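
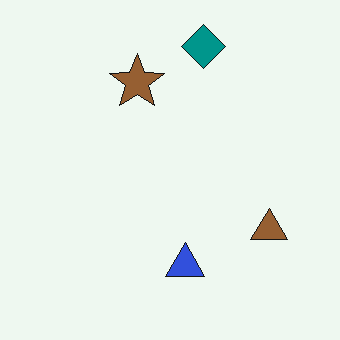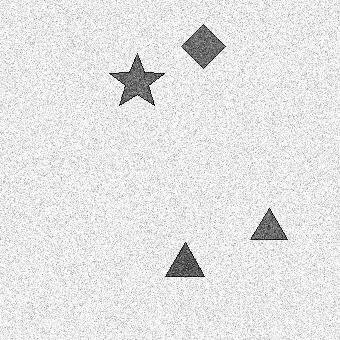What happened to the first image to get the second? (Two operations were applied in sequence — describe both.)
The transformation is: degraded with heavy additive noise, then converted to grayscale.

Random speckle covers the whole image, including the flat background. All color is removed — every shape is now a shade of grey.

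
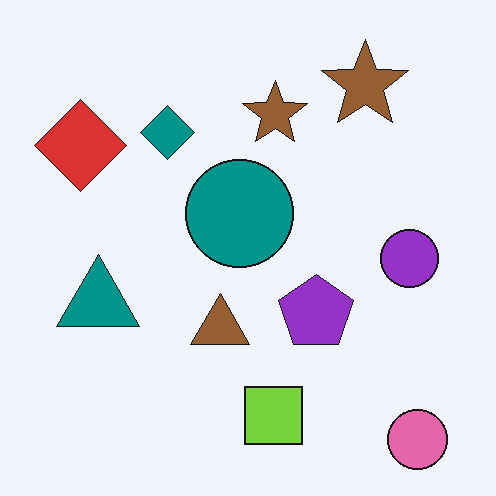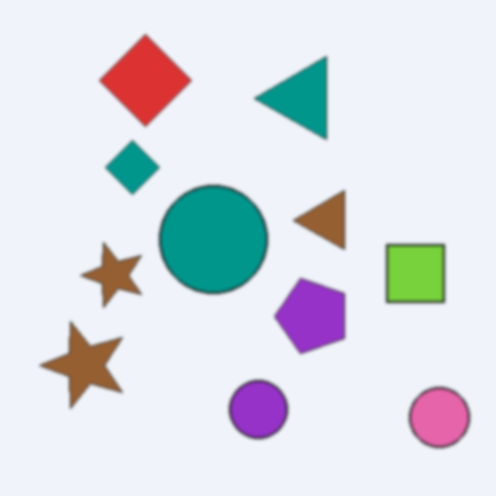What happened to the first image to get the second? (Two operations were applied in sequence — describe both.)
Transposed (reflected across the top-left ↔ bottom-right diagonal), then slightly softened.

Shapes have swapped their row and column positions — what was in the top-right is now in the bottom-left — a diagonal reflection. Shape edges and outlines are uniformly softened across the whole image.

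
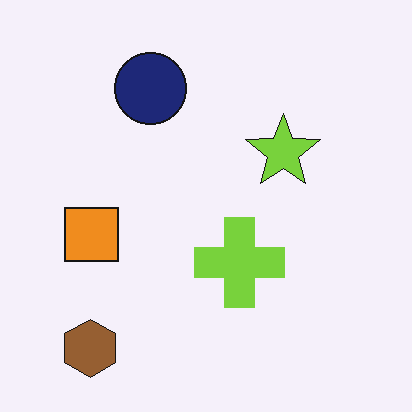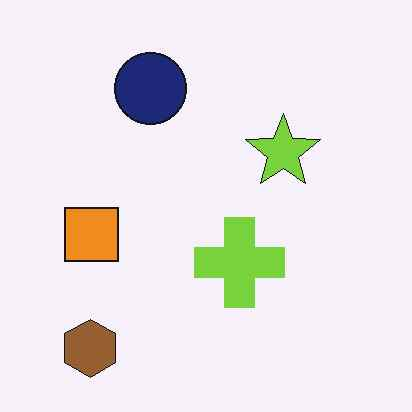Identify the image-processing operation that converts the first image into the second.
This is the original image JPEG-compressed with visible artifacts.

Blocky 8×8 compression artifacts appear around shape edges and the flat background shows ringing — characteristic JPEG degradation.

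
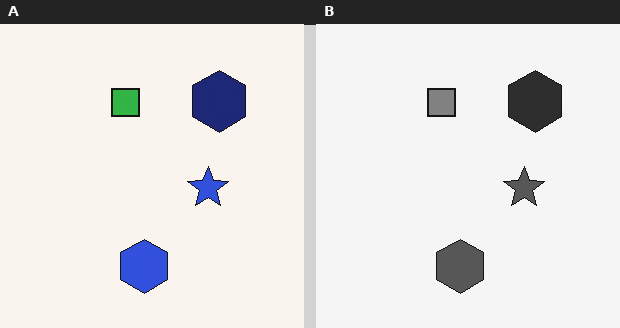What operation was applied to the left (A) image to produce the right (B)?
Converted to grayscale.

All color is removed — every shape is now a shade of grey.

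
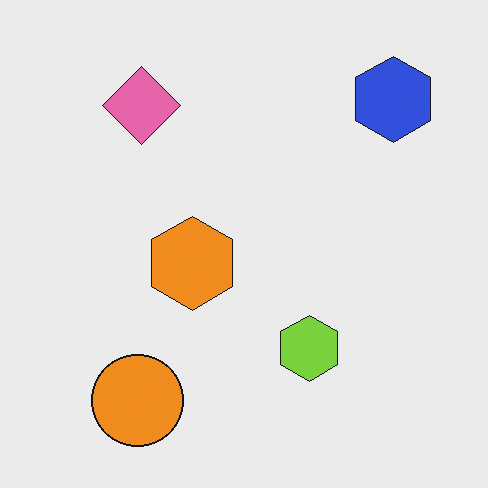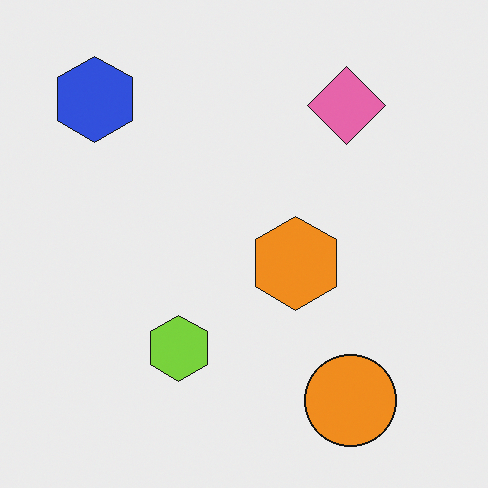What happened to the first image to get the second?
This is the original image flipped horizontally (left ↔ right).

The blue hexagon is in the top-right of the first image and the top-left of the second — shapes on opposite sides of the vertical midline have swapped in a mirror flip.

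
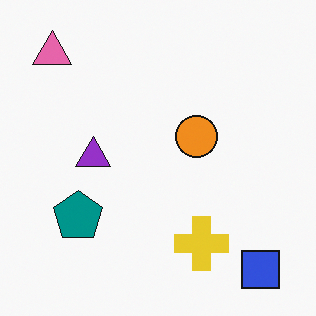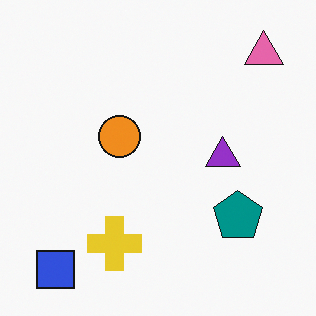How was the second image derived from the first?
The transformation is: flipped horizontally (left ↔ right).

The pink triangle is in the top-left of the first image and the top-right of the second — shapes on opposite sides of the vertical midline have swapped in a mirror flip.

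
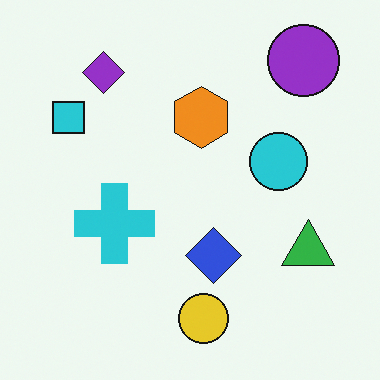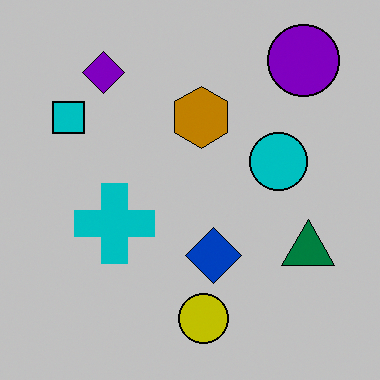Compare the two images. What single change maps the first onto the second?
Aggressively posterized.

Each flat color has snapped to a coarser quantized level — most visibly, the near-white background has dropped to a flat grey.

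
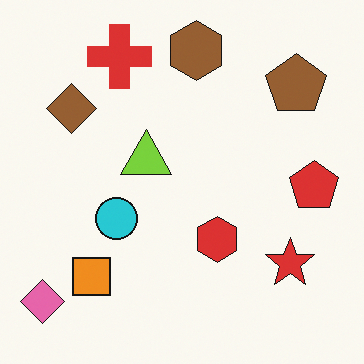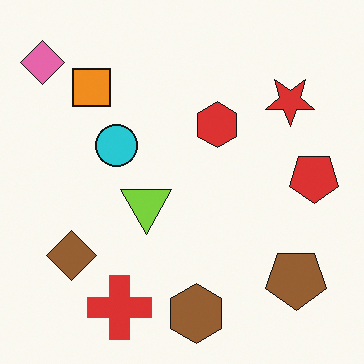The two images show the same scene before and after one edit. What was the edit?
The image was flipped vertically (top ↔ bottom).

The brown hexagon is in the top of the first image and the bottom of the second — shapes on opposite sides of the horizontal midline have swapped in a mirror flip.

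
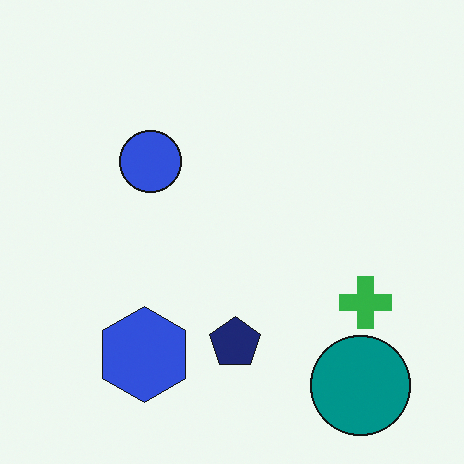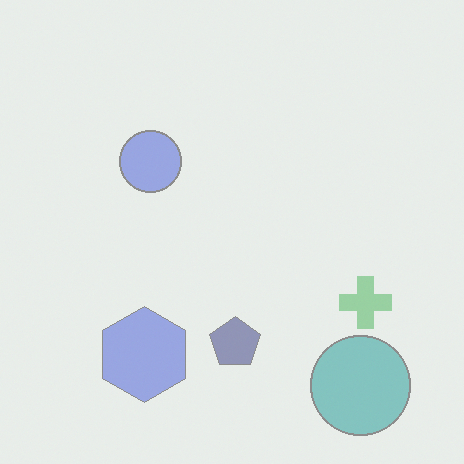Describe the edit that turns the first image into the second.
Washed out (contrast reduced).

Tones are pushed toward mid-grey across the whole image — a global contrast change.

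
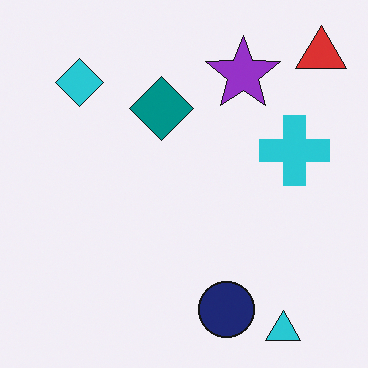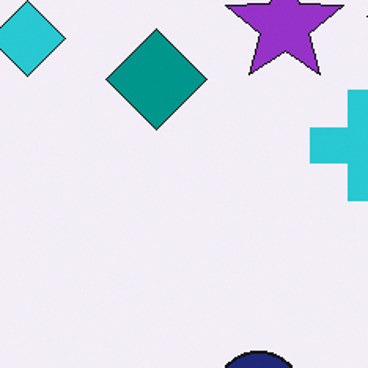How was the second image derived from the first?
Cropped slightly and scaled back up.

The visible shapes are larger and the field of view is narrower; shapes near the original edges may be partly or wholly outside the frame — a crop-and-rescale.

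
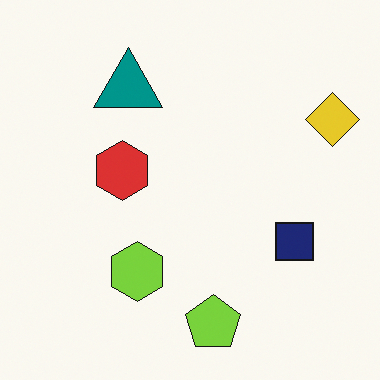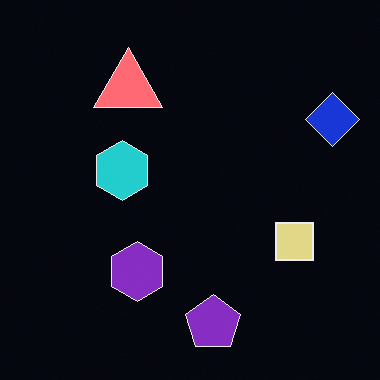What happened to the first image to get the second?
The transformation is: color-inverted (negative).

The light background has become dark and every shape's color is its complement — a photographic negative.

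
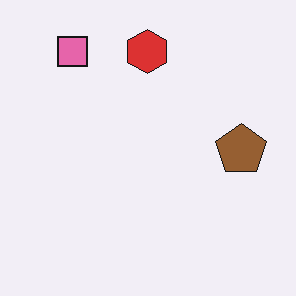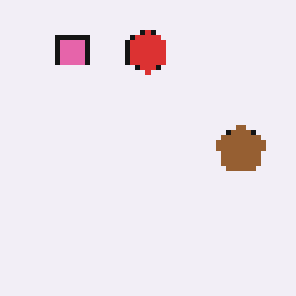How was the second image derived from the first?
Mildly pixelated.

Shapes are reduced to large square blocks; fine edges and outlines are lost — a downscale-then-upscale (mosaic) effect.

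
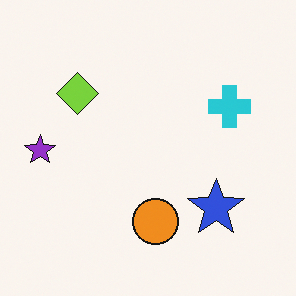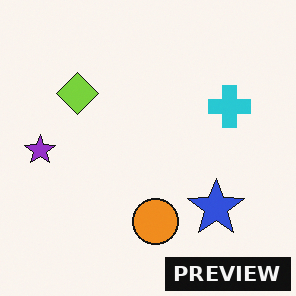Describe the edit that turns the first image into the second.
The transformation is: watermarked with the text "PREVIEW" in the lower-right corner.

A dark label reading "PREVIEW" appears in the lower-right corner.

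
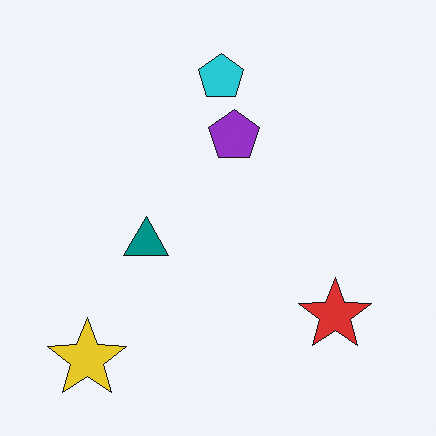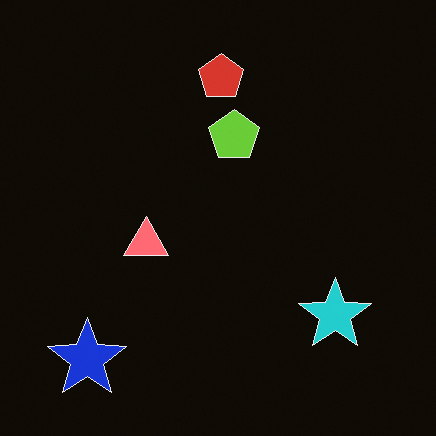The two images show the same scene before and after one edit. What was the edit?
The image was color-inverted (negative).

The light background has become dark and every shape's color is its complement — a photographic negative.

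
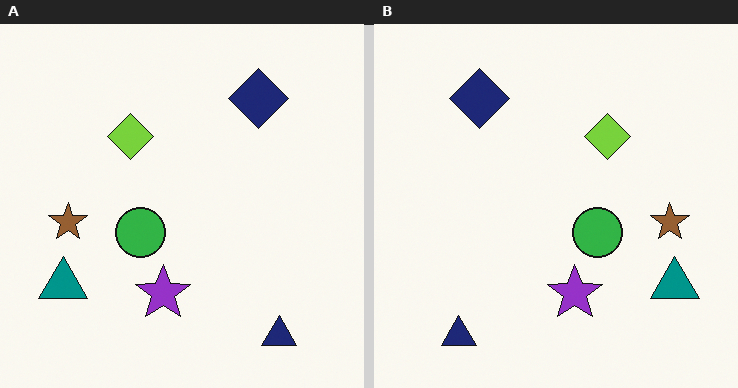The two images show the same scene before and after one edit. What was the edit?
The right (B) image is the left (A) flipped horizontally (left ↔ right).

The teal triangle is in the bottom-left of the left (A) image and the bottom-right of the right (B) — shapes on opposite sides of the vertical midline have swapped in a mirror flip.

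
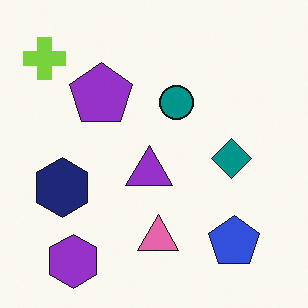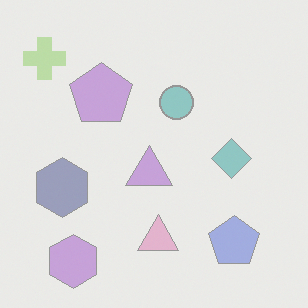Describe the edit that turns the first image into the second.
This is the original image given much lower contrast.

Tones are pushed toward mid-grey across the whole image — a global contrast change.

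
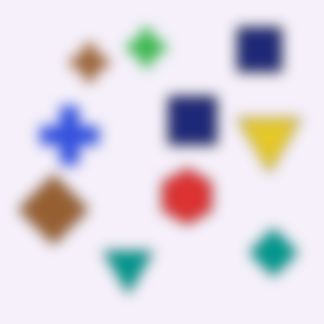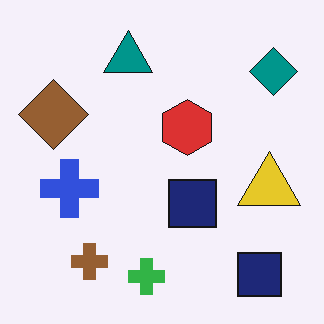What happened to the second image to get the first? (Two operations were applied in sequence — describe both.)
The first image is the second flipped vertically (top ↔ bottom), then strongly gaussian-blurred.

The green cross is in the bottom of the second image and the top of the first — shapes on opposite sides of the horizontal midline have swapped in a mirror flip. Shape edges and outlines are uniformly softened across the whole image.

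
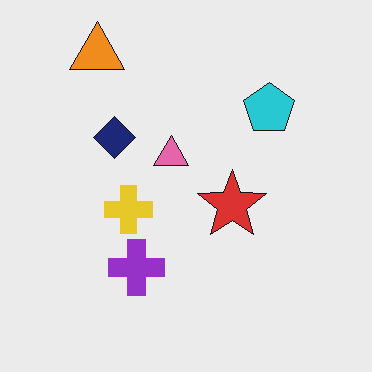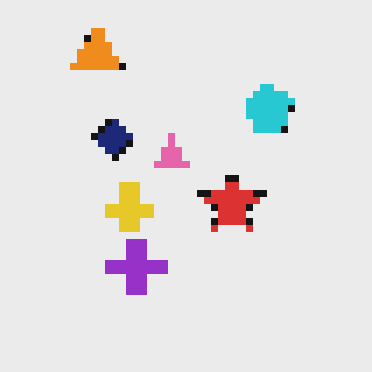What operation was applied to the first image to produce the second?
Pixelated into visible square blocks.

Shapes are reduced to large square blocks; fine edges and outlines are lost — a downscale-then-upscale (mosaic) effect.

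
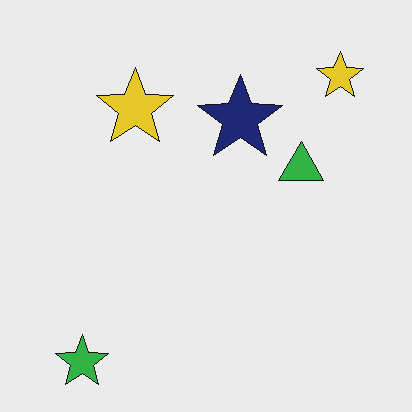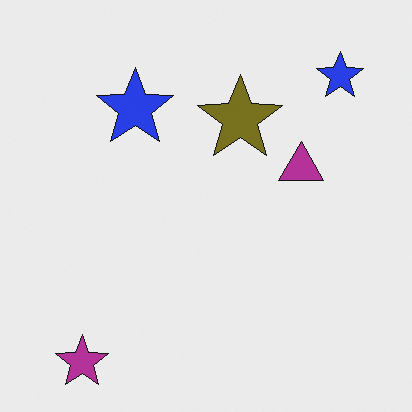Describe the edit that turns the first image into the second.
The transformation is: hue-shifted by a large amount.

Every shape's color has rotated by the same amount around the hue wheel — a uniform hue shift.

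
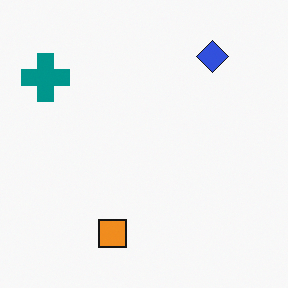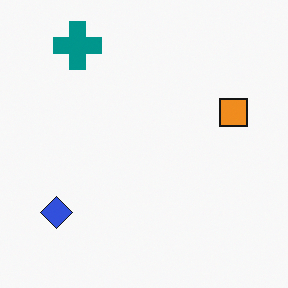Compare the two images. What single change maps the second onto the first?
The transformation is: transposed (reflected across the top-left ↔ bottom-right diagonal).

Shapes have swapped their row and column positions — what was in the top-right is now in the bottom-left — a diagonal reflection.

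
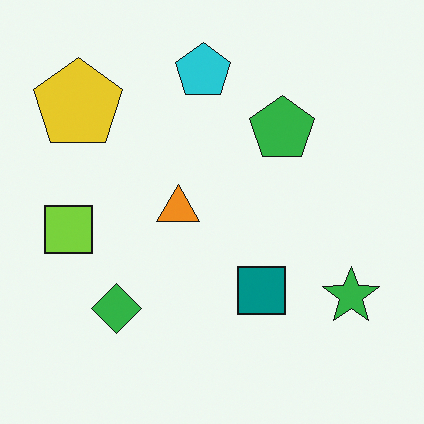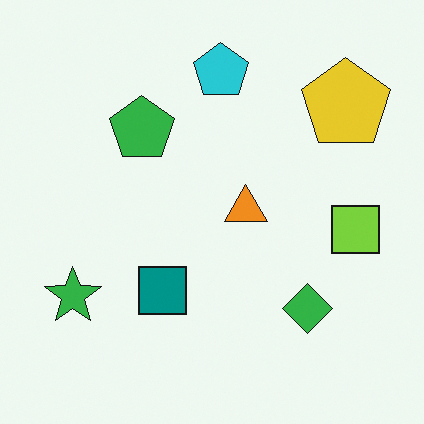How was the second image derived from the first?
The transformation is: flipped horizontally (left ↔ right).

The lime square is in the left of the first image and the right of the second — shapes on opposite sides of the vertical midline have swapped in a mirror flip.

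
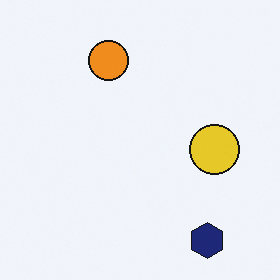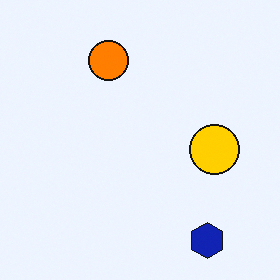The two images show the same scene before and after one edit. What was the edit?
The image was heavily oversaturated.

All colors are more vivid — a global saturation change.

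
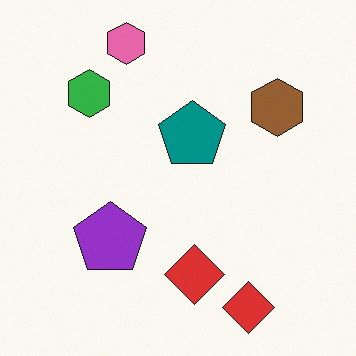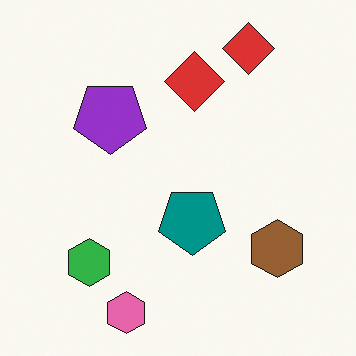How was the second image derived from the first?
The image was flipped vertically (top ↔ bottom).

The pink hexagon is in the top of the first image and the bottom of the second — shapes on opposite sides of the horizontal midline have swapped in a mirror flip.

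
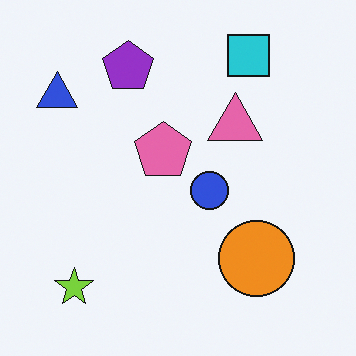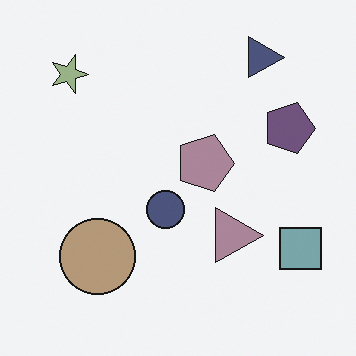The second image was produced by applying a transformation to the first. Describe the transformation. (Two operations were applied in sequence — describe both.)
The second image is the first rotated 90° clockwise, then heavily desaturated.

The lime star sits in the bottom-left of the first image and the top-left of the second — consistent with a whole-image 90° clockwise rotation. All colors are more muted and greyish — a global saturation change.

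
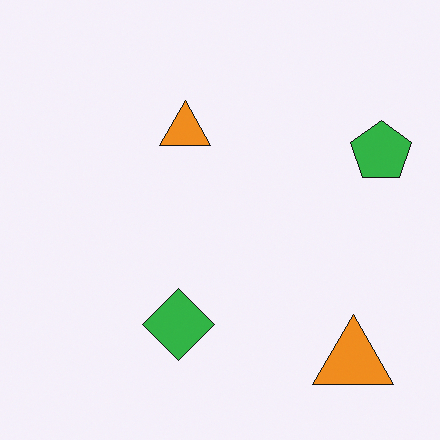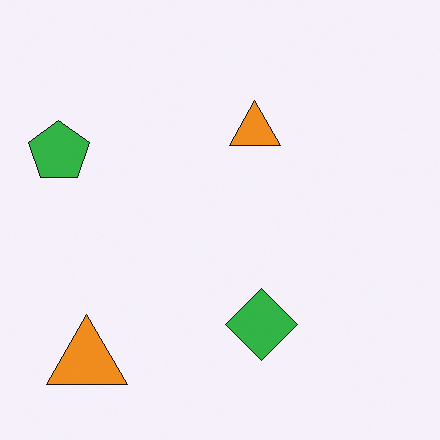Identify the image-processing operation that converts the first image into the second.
Flipped horizontally (left ↔ right).

The green pentagon is in the right of the first image and the left of the second — shapes on opposite sides of the vertical midline have swapped in a mirror flip.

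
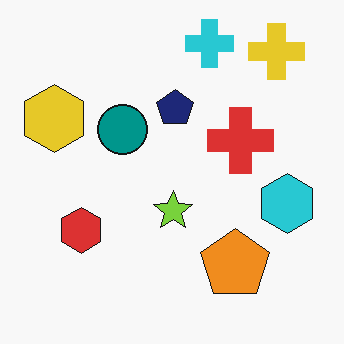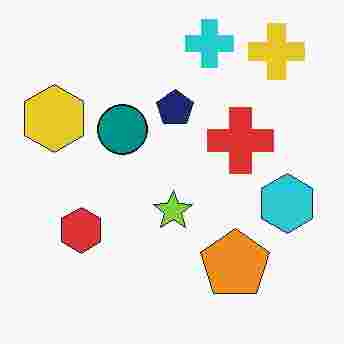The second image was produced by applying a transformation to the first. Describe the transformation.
The image was heavily JPEG-compressed with obvious blocking artifacts.

Blocky 8×8 compression artifacts appear around shape edges and the flat background shows ringing — characteristic JPEG degradation.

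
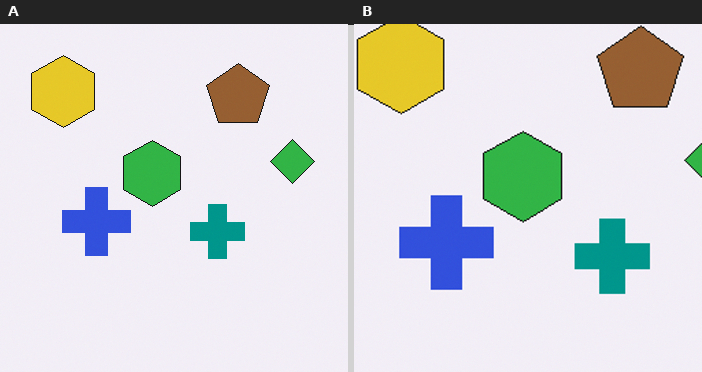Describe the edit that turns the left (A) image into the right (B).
This is the original image cropped slightly and scaled back up.

The visible shapes are larger and the field of view is narrower; shapes near the original edges may be partly or wholly outside the frame — a crop-and-rescale.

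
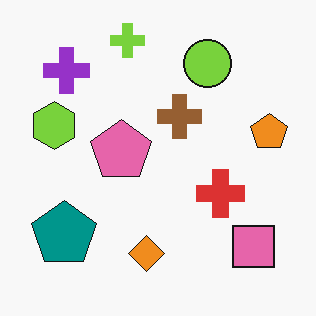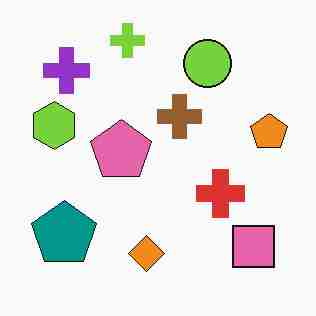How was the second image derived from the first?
It was heavily JPEG-compressed with obvious blocking artifacts.

Blocky 8×8 compression artifacts appear around shape edges and the flat background shows ringing — characteristic JPEG degradation.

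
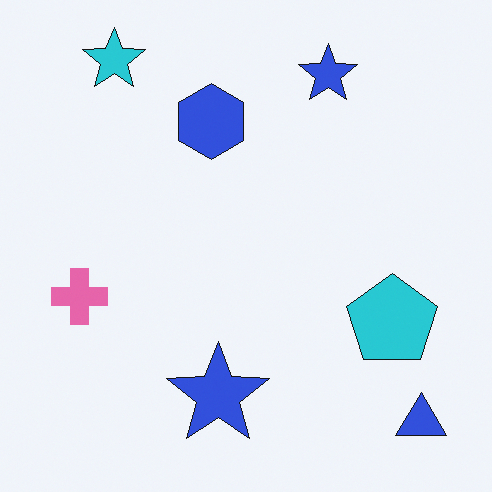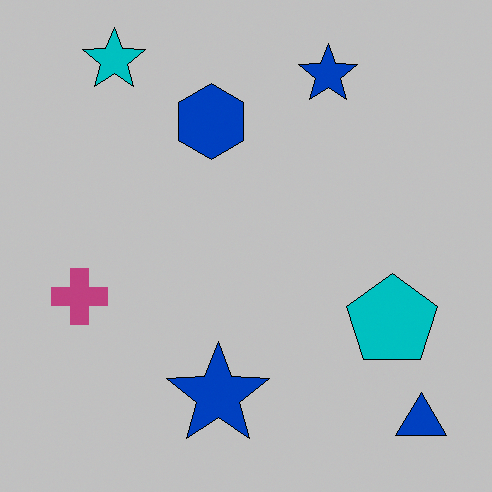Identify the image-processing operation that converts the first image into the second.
It was heavily posterized to just a handful of flat colors.

Each flat color has snapped to a coarser quantized level — most visibly, the near-white background has dropped to a flat grey.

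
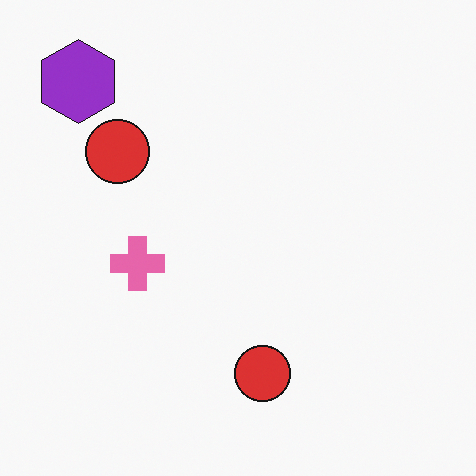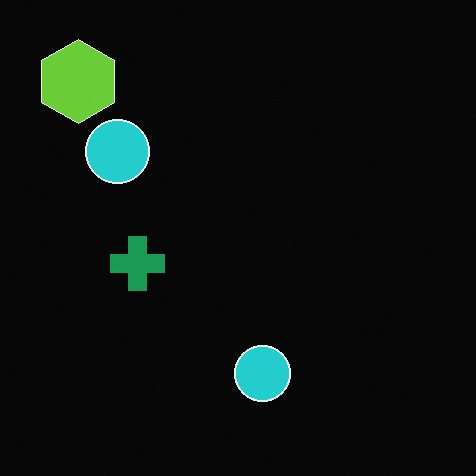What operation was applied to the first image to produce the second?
This is the original image color-inverted (negative).

The light background has become dark and every shape's color is its complement — a photographic negative.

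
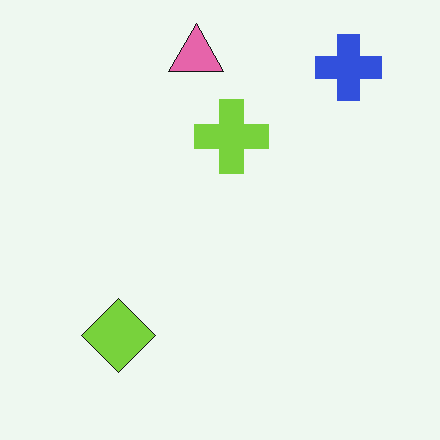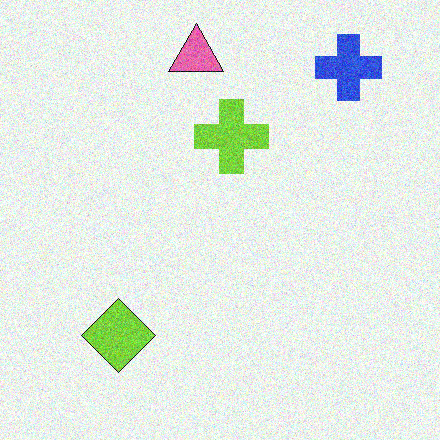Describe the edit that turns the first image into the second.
The transformation is: degraded with visible gaussian noise.

Random speckle covers the whole image, including the flat background.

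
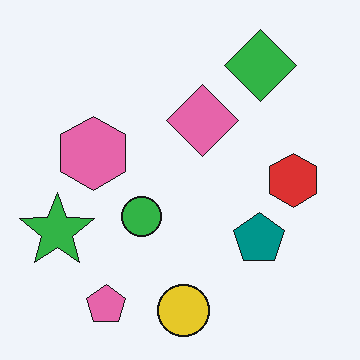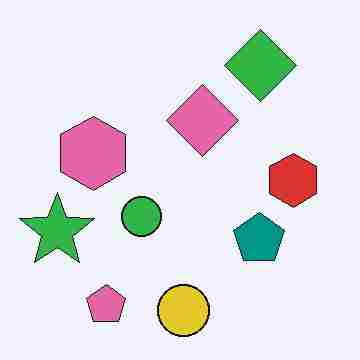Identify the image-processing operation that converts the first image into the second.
The transformation is: heavily JPEG-compressed with obvious blocking artifacts.

Blocky 8×8 compression artifacts appear around shape edges and the flat background shows ringing — characteristic JPEG degradation.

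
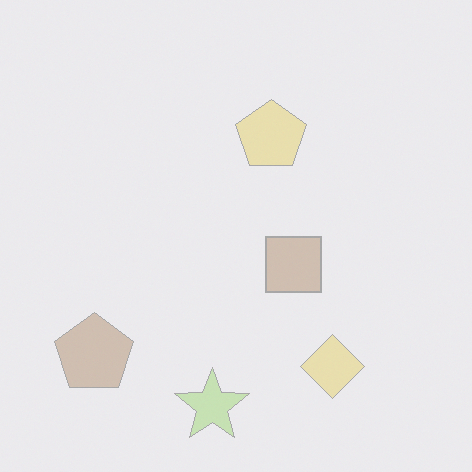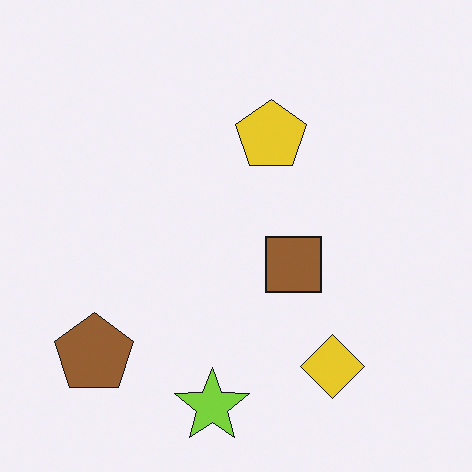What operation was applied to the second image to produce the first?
The transformation is: washed out (contrast reduced).

Tones are pushed toward mid-grey across the whole image — a global contrast change.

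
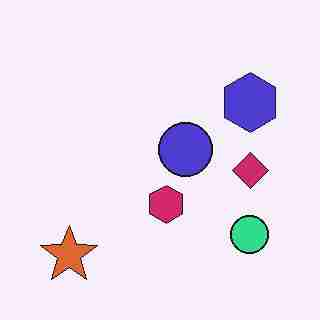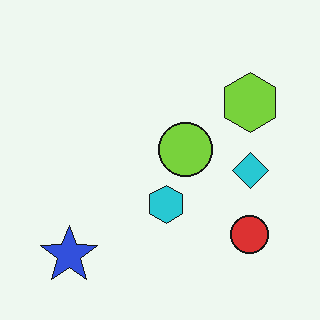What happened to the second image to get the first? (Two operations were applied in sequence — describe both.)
It was hue-shifted through roughly a third of the color wheel, then degraded with heavy JPEG compression.

Every shape's color has rotated by the same amount around the hue wheel — a uniform hue shift. Blocky 8×8 compression artifacts appear around shape edges and the flat background shows ringing — characteristic JPEG degradation.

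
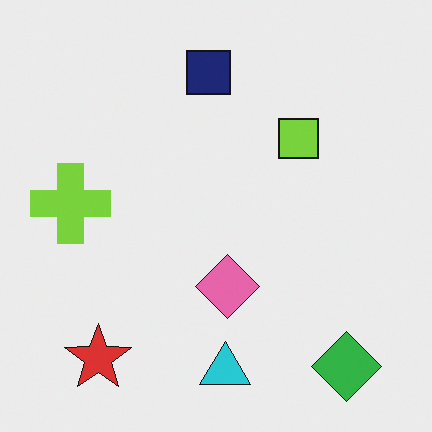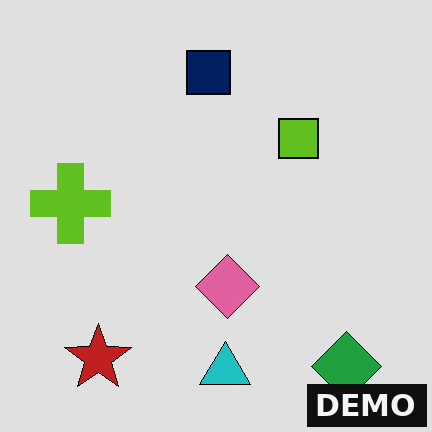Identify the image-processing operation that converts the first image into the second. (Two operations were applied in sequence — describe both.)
This is the original image moderately posterized, then watermarked with the text "DEMO" in the lower-right corner.

Each flat color has snapped to a coarser quantized level — most visibly, the near-white background has dropped to a flat grey. A dark label reading "DEMO" appears in the lower-right corner.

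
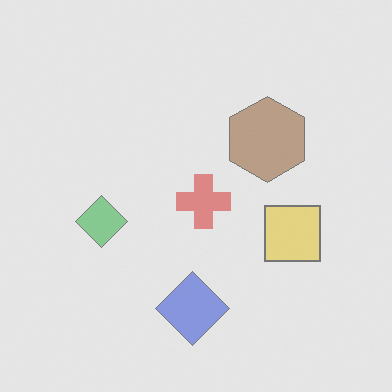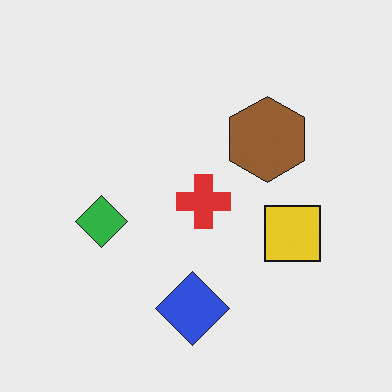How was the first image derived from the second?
The image was given much lower contrast.

Tones are pushed toward mid-grey across the whole image — a global contrast change.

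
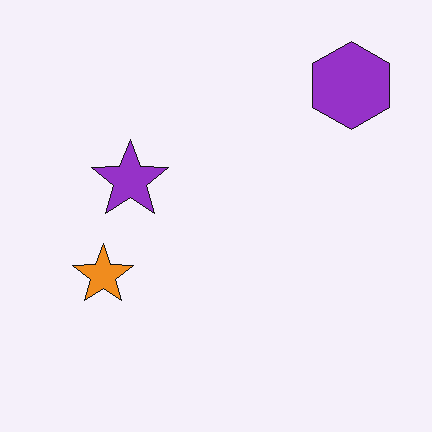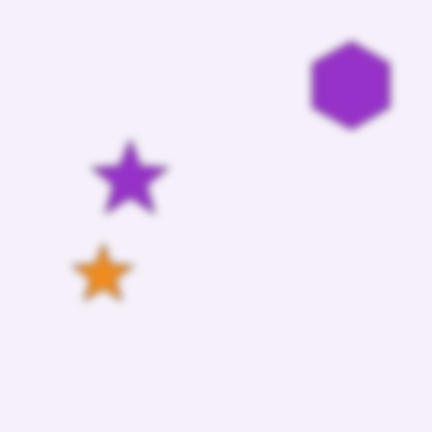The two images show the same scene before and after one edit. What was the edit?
The image was moderately blurred.

Shape edges and outlines are uniformly softened across the whole image.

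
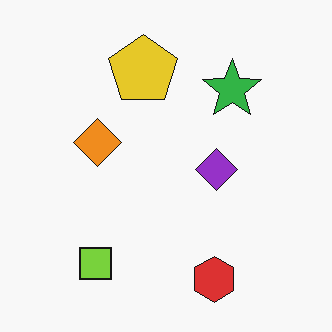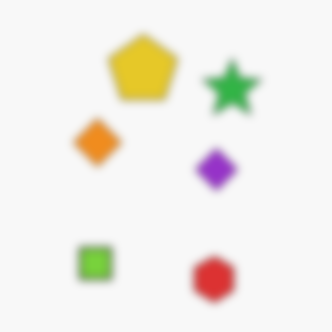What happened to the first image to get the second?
The second image is the first noticeably gaussian-blurred.

Shape edges and outlines are uniformly softened across the whole image.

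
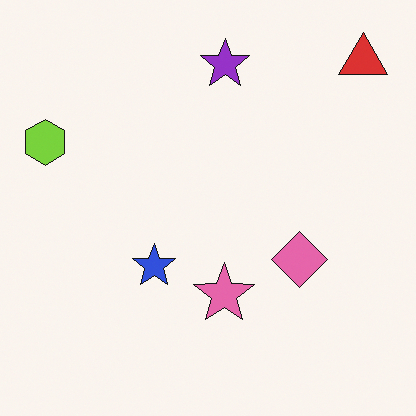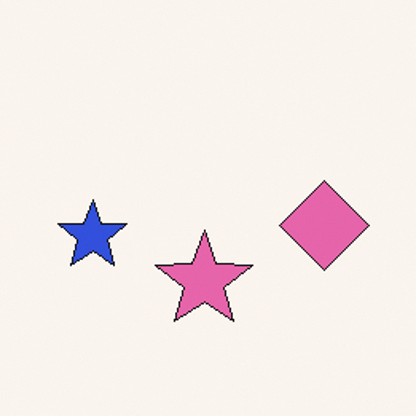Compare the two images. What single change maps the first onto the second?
It was cropped to a modestly smaller region and rescaled.

The visible shapes are larger and the field of view is narrower; shapes near the original edges may be partly or wholly outside the frame — a crop-and-rescale.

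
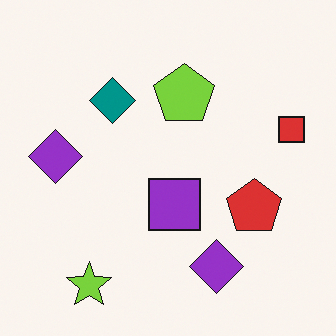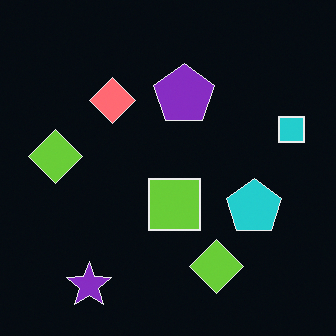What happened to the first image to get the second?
Color-inverted (negative).

The light background has become dark and every shape's color is its complement — a photographic negative.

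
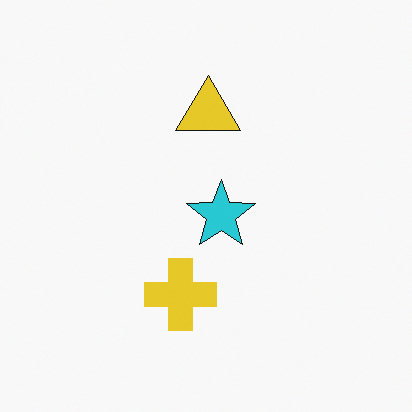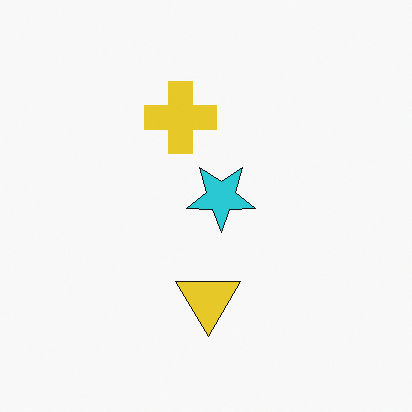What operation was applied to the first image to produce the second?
The second image is the first flipped vertically (top ↔ bottom).

The yellow triangle is in the top of the first image and the bottom of the second — shapes on opposite sides of the horizontal midline have swapped in a mirror flip.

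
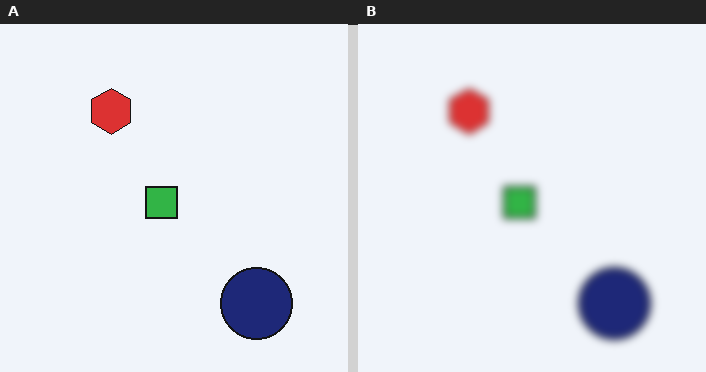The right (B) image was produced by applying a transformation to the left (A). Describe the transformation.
The image was noticeably gaussian-blurred.

Shape edges and outlines are uniformly softened across the whole image.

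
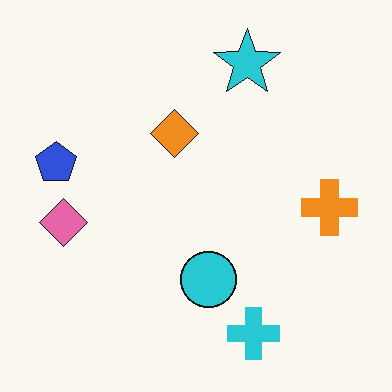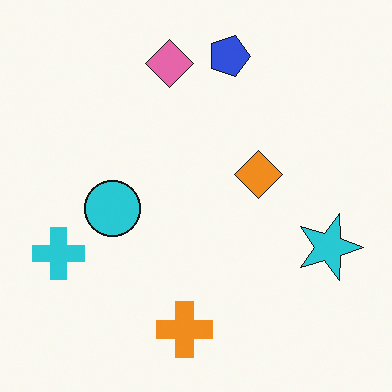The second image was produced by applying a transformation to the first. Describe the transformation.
The second image is the first rotated 90° clockwise.

The cyan cross sits in the bottom of the first image and the left of the second — consistent with a whole-image 90° clockwise rotation.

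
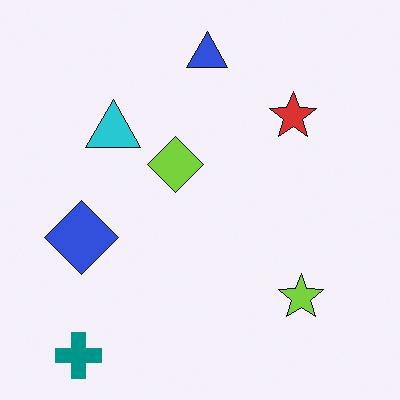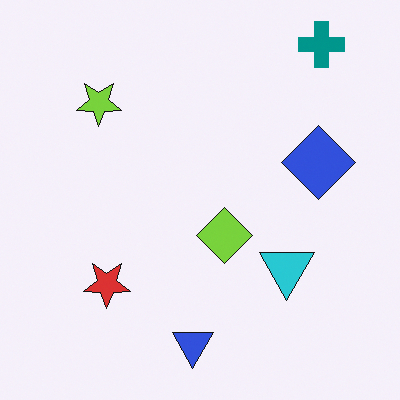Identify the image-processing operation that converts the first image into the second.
The second image is the first rotated 180°.

The teal cross sits in the bottom-left of the first image and the top-right of the second — consistent with a whole-image 180° rotation.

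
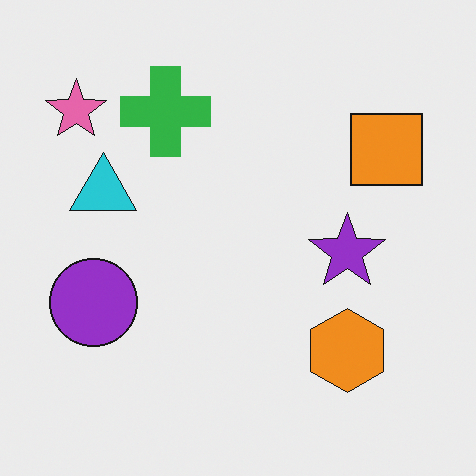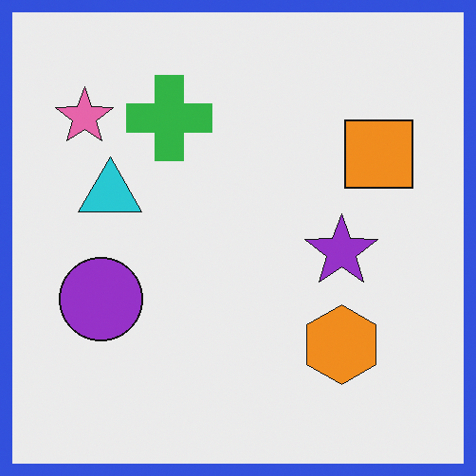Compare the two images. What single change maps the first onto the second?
The transformation is: framed with a blue border.

A solid blue frame runs around the edge of the second image, with the content slightly shrunk inside it.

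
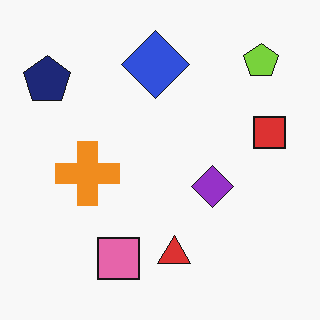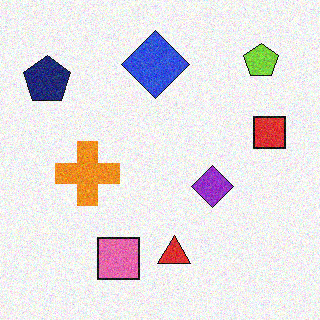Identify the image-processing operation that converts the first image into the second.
The image was degraded with moderate additive noise.

Random speckle covers the whole image, including the flat background.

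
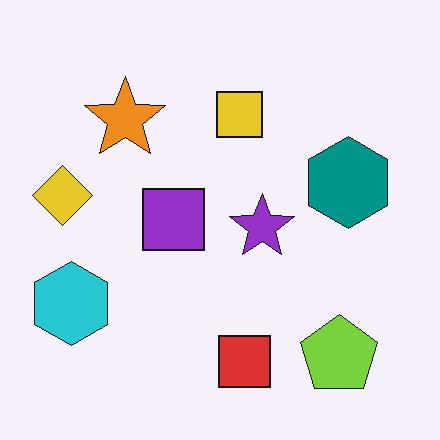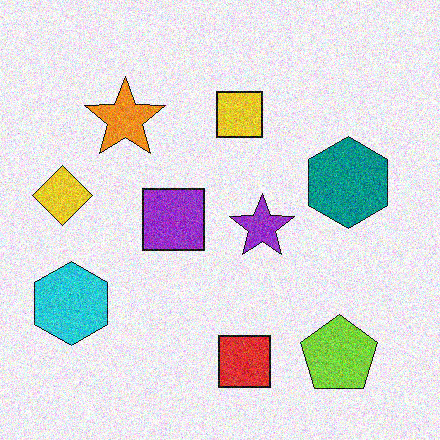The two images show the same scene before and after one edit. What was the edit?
This is the original image degraded with moderate additive noise.

Random speckle covers the whole image, including the flat background.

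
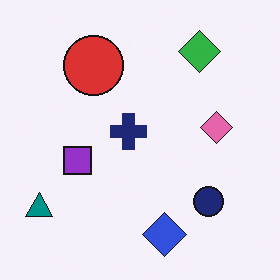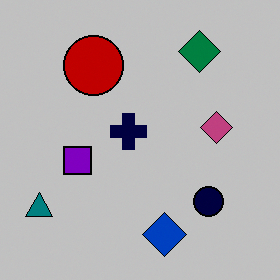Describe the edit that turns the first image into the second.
The second image is the first heavily posterized to just a handful of flat colors.

Each flat color has snapped to a coarser quantized level — most visibly, the near-white background has dropped to a flat grey.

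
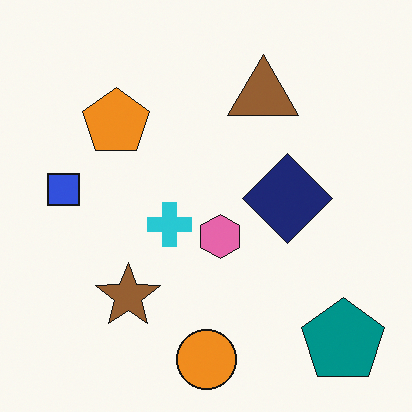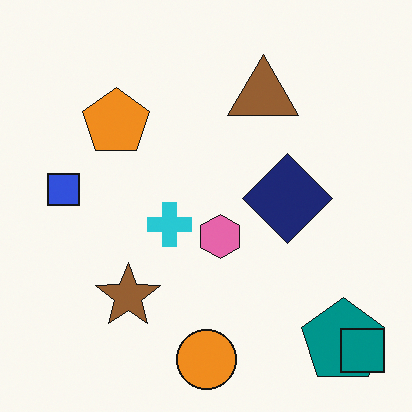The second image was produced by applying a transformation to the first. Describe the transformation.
The image was overlaid with an additional teal square.

A teal square appears in the second image that is absent from the first.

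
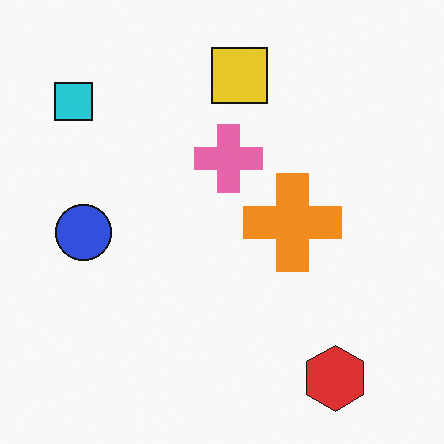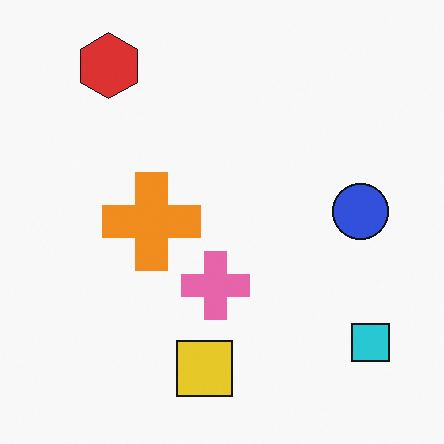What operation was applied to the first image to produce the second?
The transformation is: rotated 180°.

The red hexagon sits in the bottom-right of the first image and the top-left of the second — consistent with a whole-image 180° rotation.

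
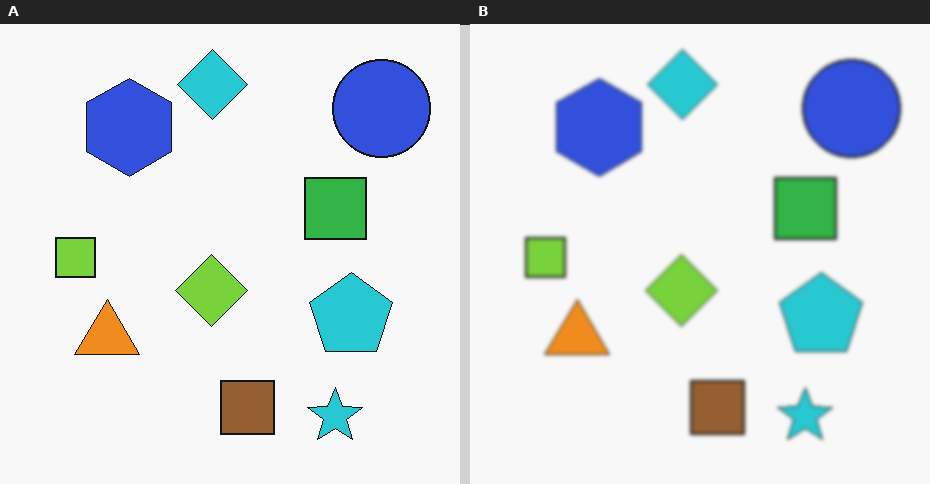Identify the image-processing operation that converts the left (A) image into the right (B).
Lightly blurred.

Shape edges and outlines are uniformly softened across the whole image.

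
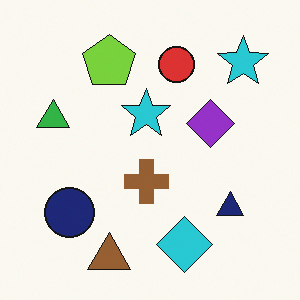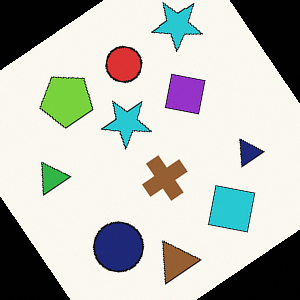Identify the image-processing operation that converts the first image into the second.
The second image is the first rotated counter-clockwise by a large amount — several tens of degrees.

Every shape is tilted by the same angle and the image corners show triangular fill wedges — a whole-image rotation by a non-right angle.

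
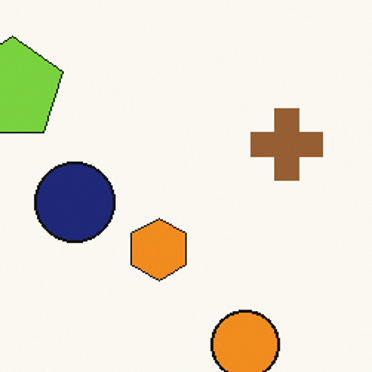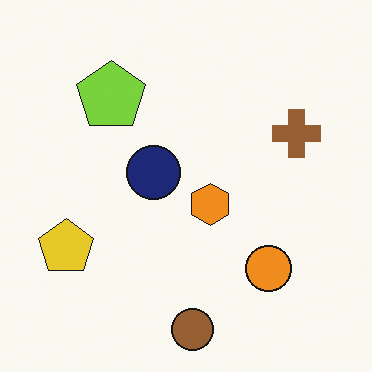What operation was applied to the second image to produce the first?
The image was cropped to a modestly smaller region and rescaled.

The visible shapes are larger and the field of view is narrower; shapes near the original edges may be partly or wholly outside the frame — a crop-and-rescale.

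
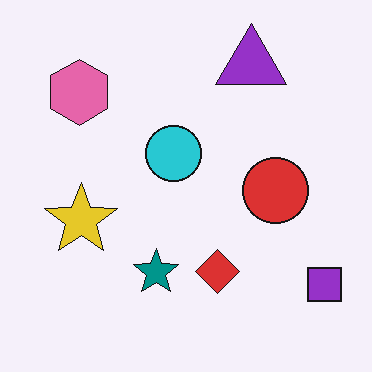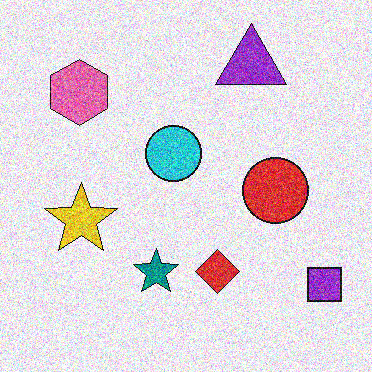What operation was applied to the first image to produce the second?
The image was degraded with strong gaussian noise.

Random speckle covers the whole image, including the flat background.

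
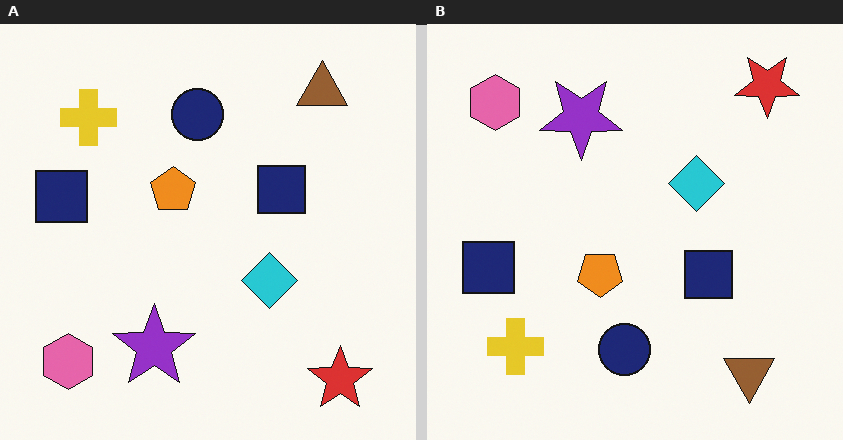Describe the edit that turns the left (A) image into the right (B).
Flipped vertically (top ↔ bottom).

The red star is in the bottom-right of the left (A) image and the top-right of the right (B) — shapes on opposite sides of the horizontal midline have swapped in a mirror flip.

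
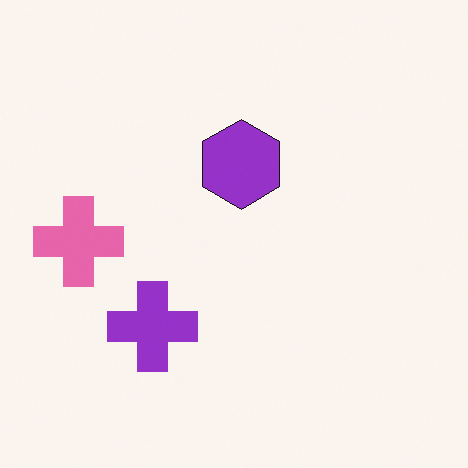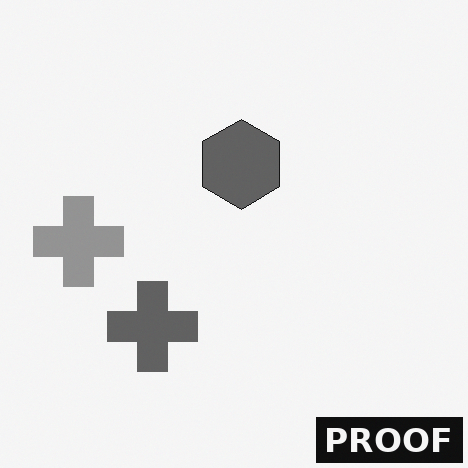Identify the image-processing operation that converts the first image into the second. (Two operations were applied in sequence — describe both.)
Converted to grayscale, then watermarked with the text "PROOF" in the lower-right corner.

All color is removed — every shape is now a shade of grey. A dark label reading "PROOF" appears in the lower-right corner.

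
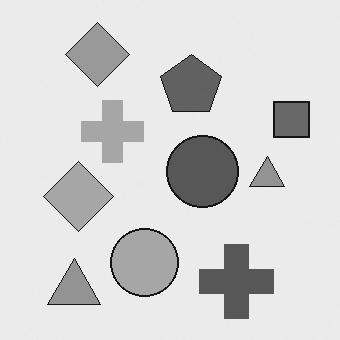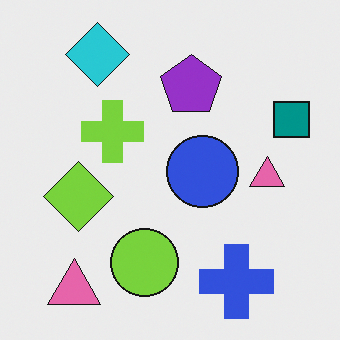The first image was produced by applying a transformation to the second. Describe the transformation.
It was converted to grayscale.

All color is removed — every shape is now a shade of grey.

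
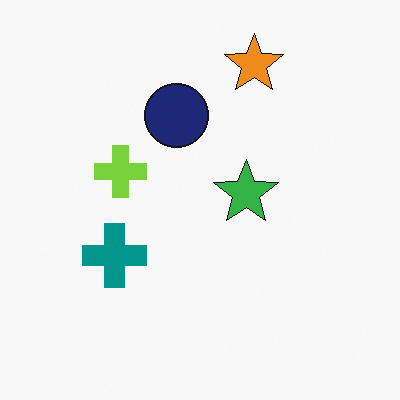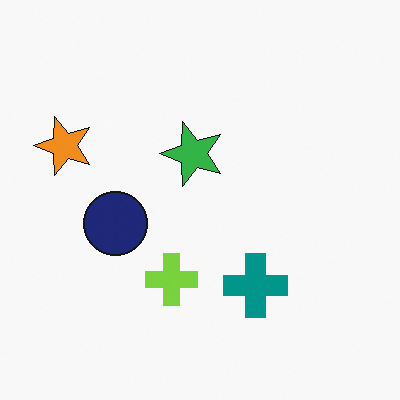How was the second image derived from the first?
It was rotated 90° counter-clockwise.

The orange star sits in the top of the first image and the left of the second — consistent with a whole-image 90° counter-clockwise rotation.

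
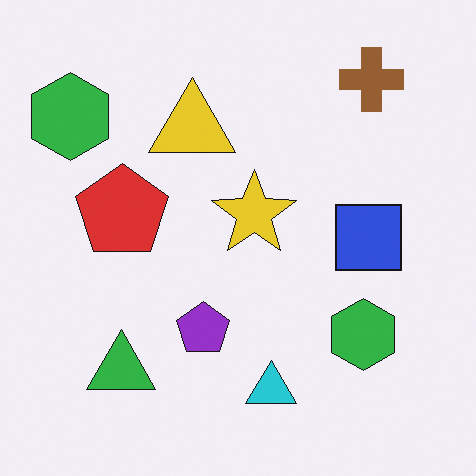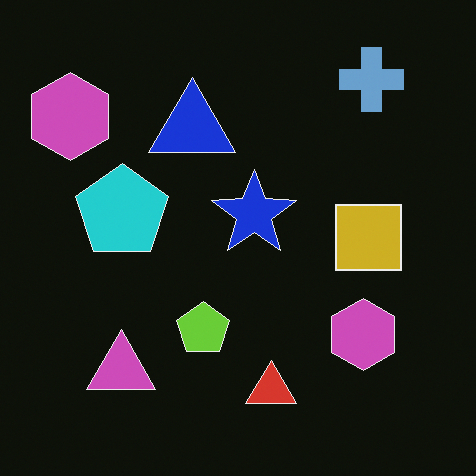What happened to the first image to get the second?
The image was color-inverted (negative).

The light background has become dark and every shape's color is its complement — a photographic negative.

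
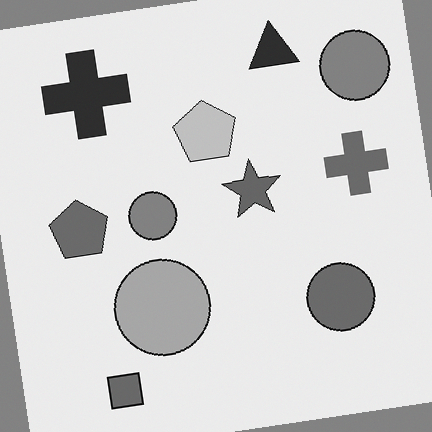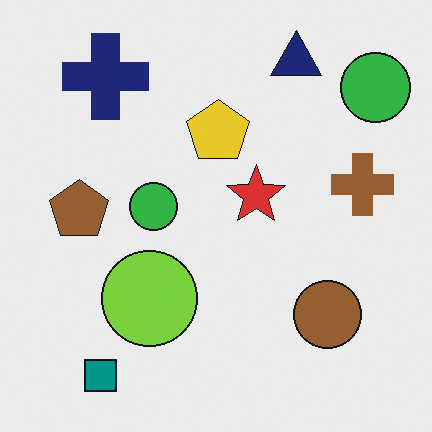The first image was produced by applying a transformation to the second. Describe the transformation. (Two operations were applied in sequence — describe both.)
The first image is the second rotated counter-clockwise by a slight angle, then converted to grayscale.

Every shape is tilted by the same angle and the image corners show triangular fill wedges — a whole-image rotation by a non-right angle. All color is removed — every shape is now a shade of grey.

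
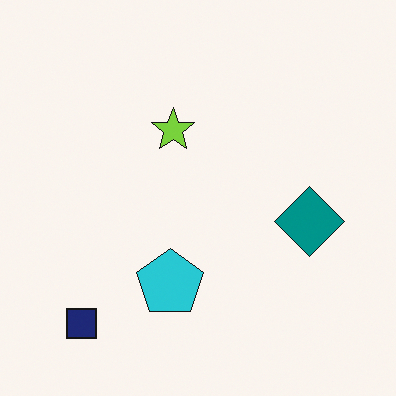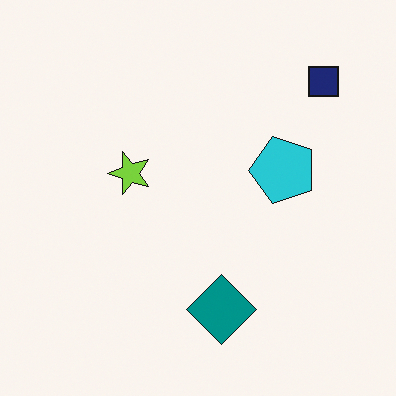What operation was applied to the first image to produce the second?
The image was transposed (reflected across the top-left ↔ bottom-right diagonal).

Shapes have swapped their row and column positions — what was in the top-right is now in the bottom-left — a diagonal reflection.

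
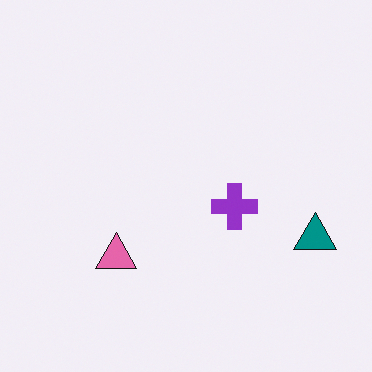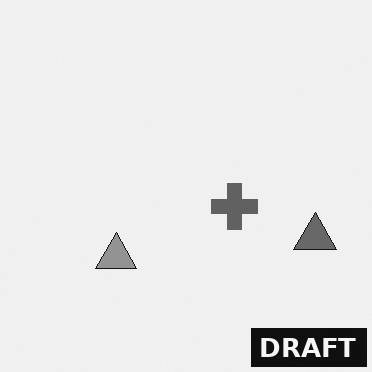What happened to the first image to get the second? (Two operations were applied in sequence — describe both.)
The transformation is: converted to grayscale, then watermarked with the text "DRAFT" in the lower-right corner.

All color is removed — every shape is now a shade of grey. A dark label reading "DRAFT" appears in the lower-right corner.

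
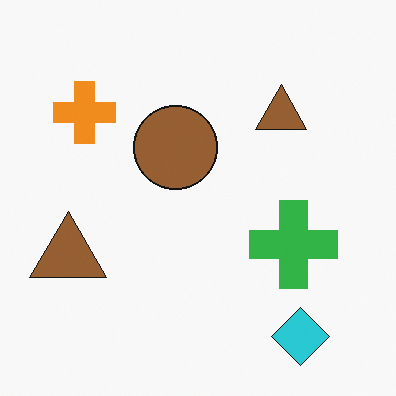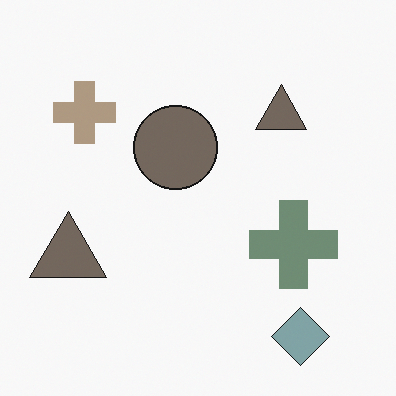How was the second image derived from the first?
It was made much more muted (saturation change).

All colors are more muted and greyish — a global saturation change.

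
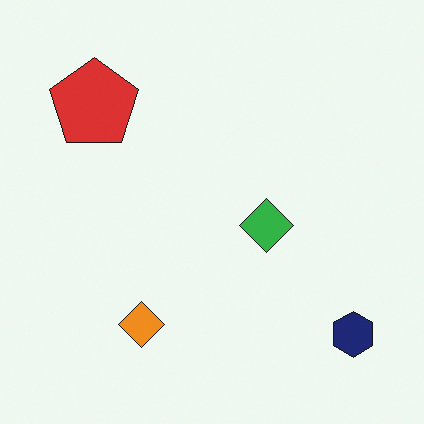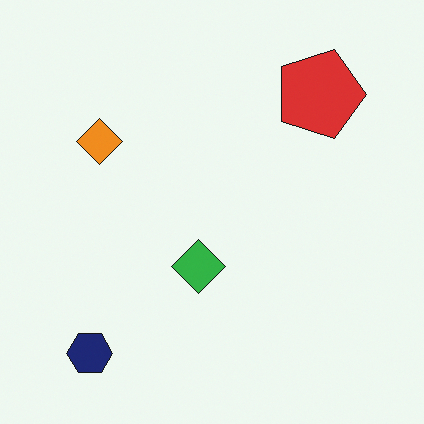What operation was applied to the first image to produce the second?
The second image is the first rotated 90° clockwise.

The navy hexagon sits in the bottom-right of the first image and the bottom-left of the second — consistent with a whole-image 90° clockwise rotation.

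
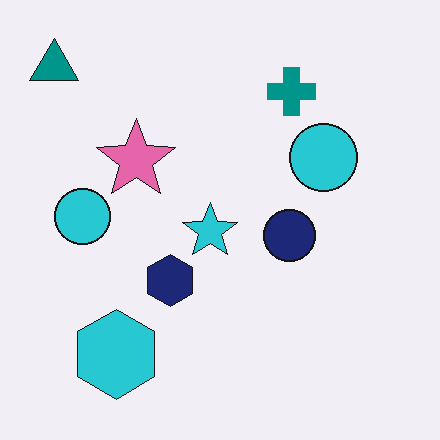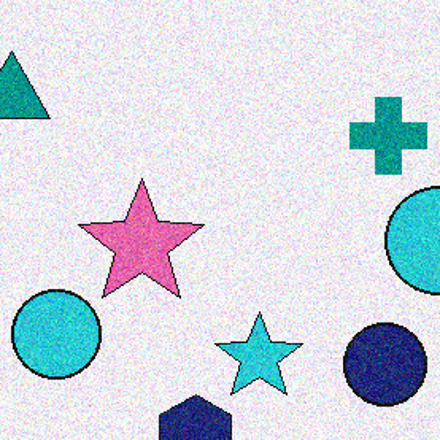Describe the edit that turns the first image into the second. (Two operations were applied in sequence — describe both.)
It was degraded with moderate additive noise, then cropped slightly and scaled back up.

Random speckle covers the whole image, including the flat background. The visible shapes are larger and the field of view is narrower; shapes near the original edges may be partly or wholly outside the frame — a crop-and-rescale.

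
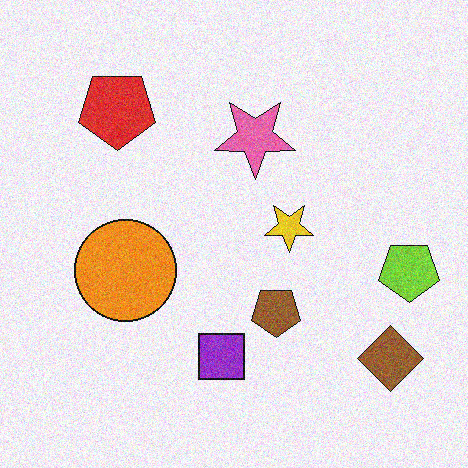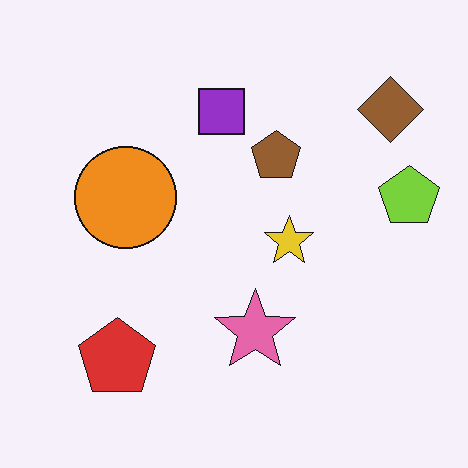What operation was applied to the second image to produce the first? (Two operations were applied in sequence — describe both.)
This is the original image flipped vertically (top ↔ bottom), then degraded with moderate additive noise.

The brown diamond is in the top-right of the second image and the bottom-right of the first — shapes on opposite sides of the horizontal midline have swapped in a mirror flip. Random speckle covers the whole image, including the flat background.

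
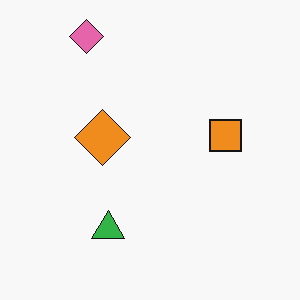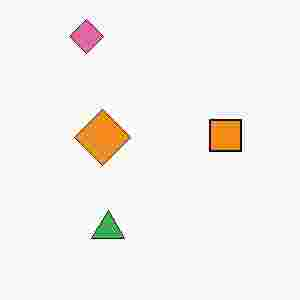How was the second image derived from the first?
The second image is the first heavily JPEG-compressed with obvious blocking artifacts.

Blocky 8×8 compression artifacts appear around shape edges and the flat background shows ringing — characteristic JPEG degradation.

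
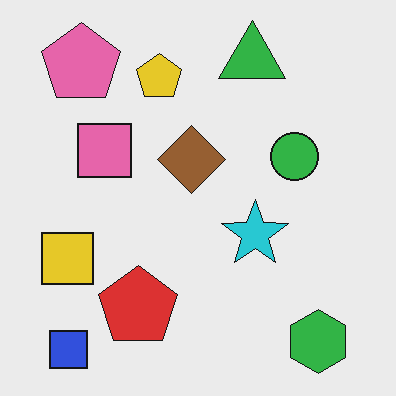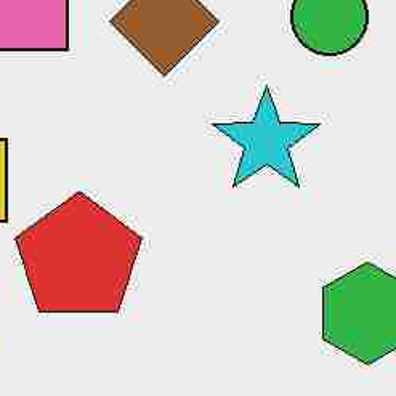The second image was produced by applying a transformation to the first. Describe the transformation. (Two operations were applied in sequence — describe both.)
The image was heavily JPEG-compressed with obvious blocking artifacts, then cropped to a modestly smaller region and rescaled.

Blocky 8×8 compression artifacts appear around shape edges and the flat background shows ringing — characteristic JPEG degradation. The visible shapes are larger and the field of view is narrower; shapes near the original edges may be partly or wholly outside the frame — a crop-and-rescale.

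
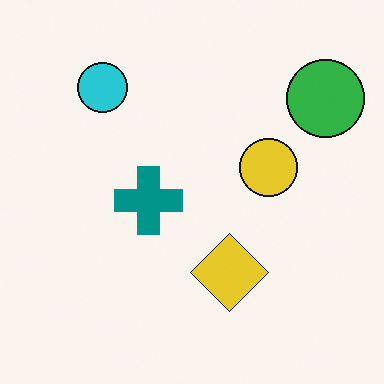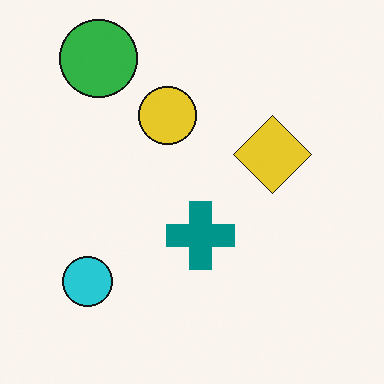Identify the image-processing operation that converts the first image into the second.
The image was rotated 90° counter-clockwise.

The green circle sits in the top-right of the first image and the top-left of the second — consistent with a whole-image 90° counter-clockwise rotation.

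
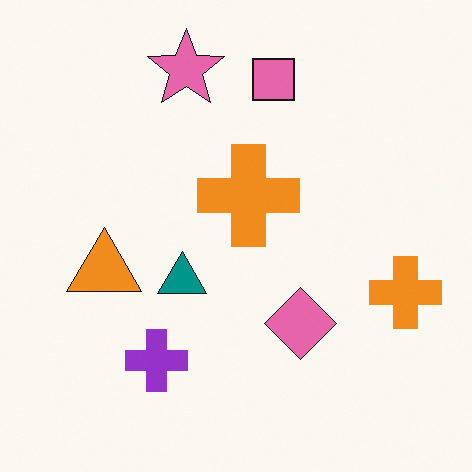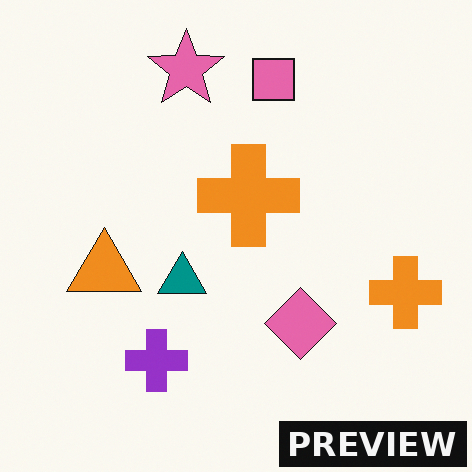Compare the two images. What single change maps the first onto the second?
The second image is the first watermarked with the text "PREVIEW" in the lower-right corner.

A dark label reading "PREVIEW" appears in the lower-right corner.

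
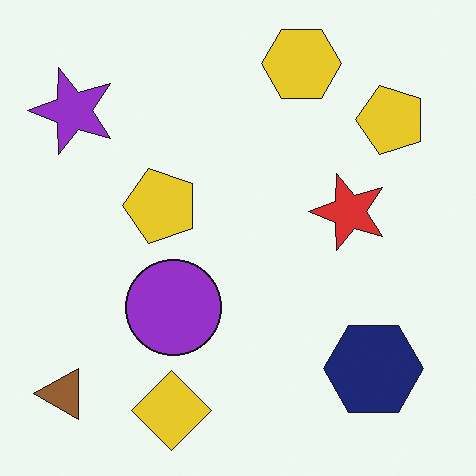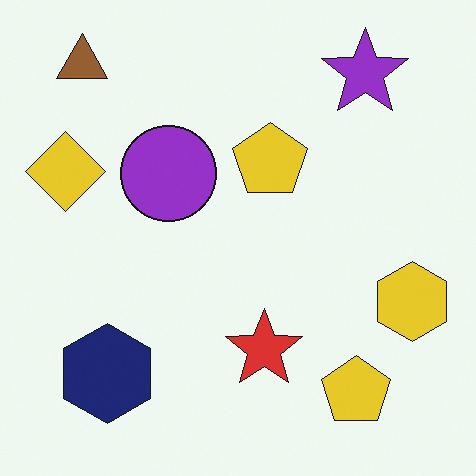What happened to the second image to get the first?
Rotated 90° counter-clockwise.

The brown triangle sits in the top-left of the second image and the bottom-left of the first — consistent with a whole-image 90° counter-clockwise rotation.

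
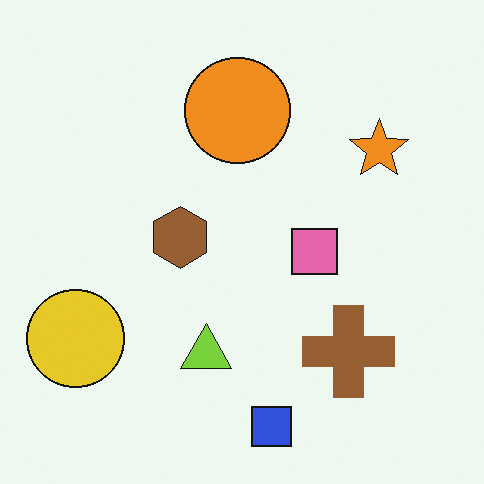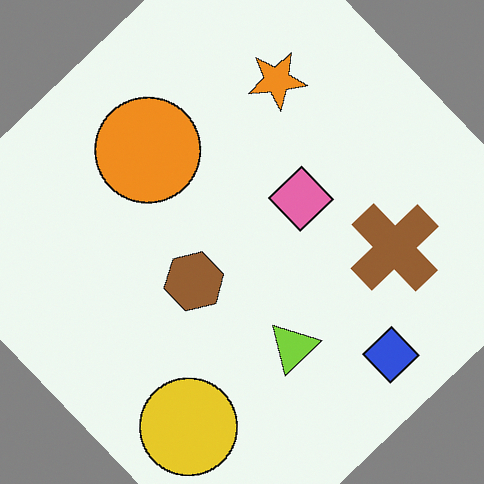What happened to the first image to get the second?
This is the original image rotated counter-clockwise by a large amount — several tens of degrees.

Every shape is tilted by the same angle and the image corners show triangular fill wedges — a whole-image rotation by a non-right angle.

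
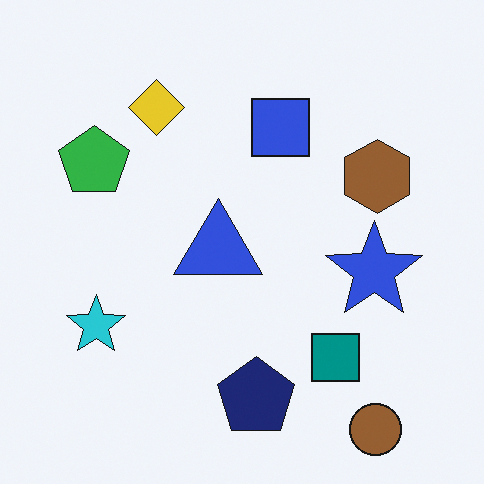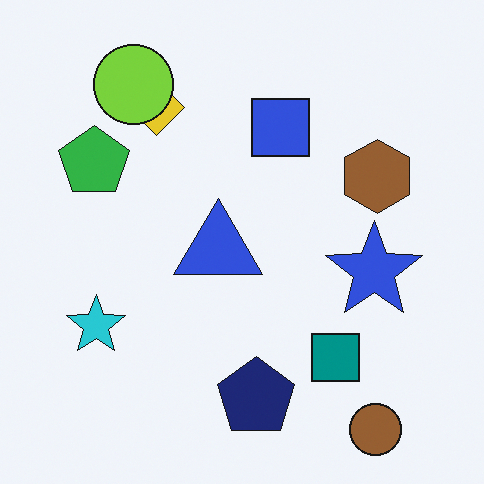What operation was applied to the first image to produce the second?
This is the original image overlaid with an additional lime circle.

A lime circle appears in the second image that is absent from the first.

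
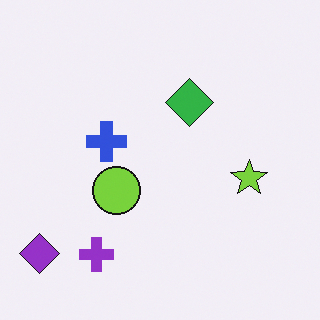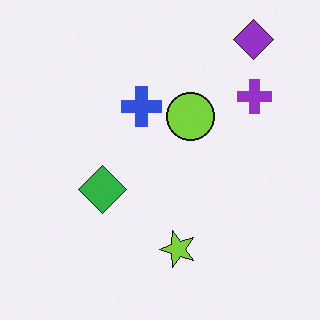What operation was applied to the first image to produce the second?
It was transposed (reflected across the top-left ↔ bottom-right diagonal).

Shapes have swapped their row and column positions — what was in the top-right is now in the bottom-left — a diagonal reflection.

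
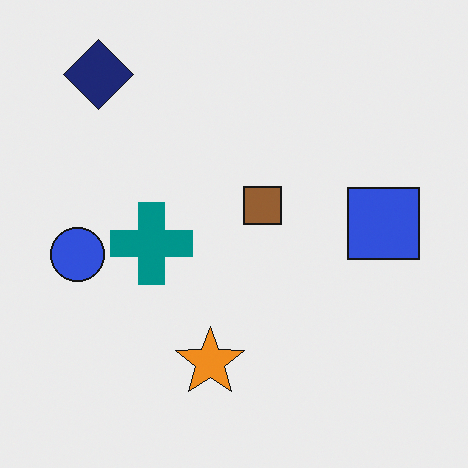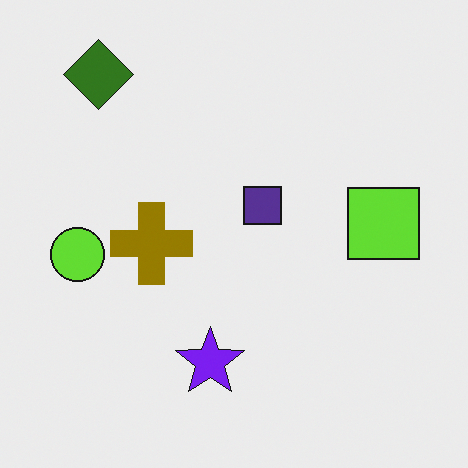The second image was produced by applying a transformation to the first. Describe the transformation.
The second image is the first hue-shifted by a large amount.

Every shape's color has rotated by the same amount around the hue wheel — a uniform hue shift.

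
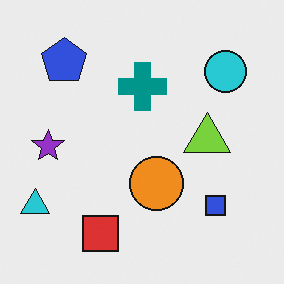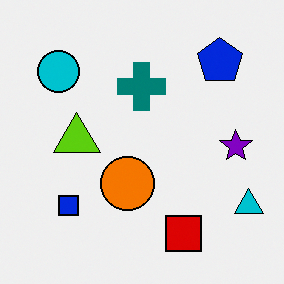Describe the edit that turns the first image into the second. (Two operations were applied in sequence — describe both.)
This is the original image given slightly increased contrast, then flipped horizontally (left ↔ right).

Tones are pushed away from mid-grey across the whole image — a global contrast change. The cyan triangle is in the bottom-left of the first image and the bottom-right of the second — shapes on opposite sides of the vertical midline have swapped in a mirror flip.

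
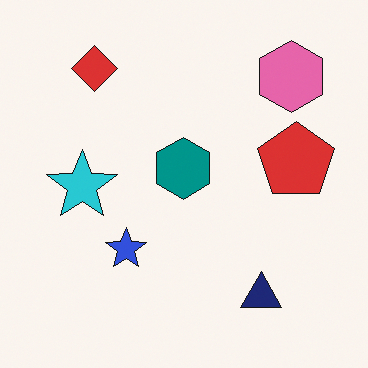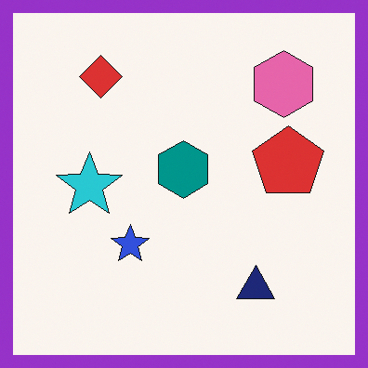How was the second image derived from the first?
The second image is the first framed with a purple border.

A solid purple frame runs around the edge of the second image, with the content slightly shrunk inside it.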